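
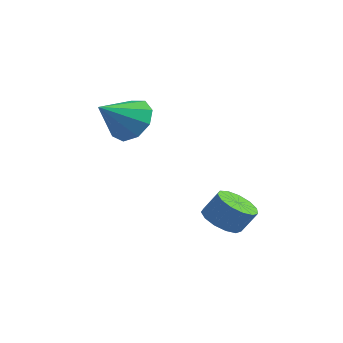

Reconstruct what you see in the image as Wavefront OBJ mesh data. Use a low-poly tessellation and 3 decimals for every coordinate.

v -0.162 -0.192 0.548
v 0.844 -0.241 0.621
v -0.298 -1.588 1.472
v 0.587 0.13 1.144
v -0.021 0.351 1.387
v -0.694 0.317 1.238
v -1.119 0.046 0.766
v -1.096 -0.337 0.191
v -0.635 -0.652 -0.217
v 0.046 -0.752 -0.267
v 0.631 -0.59 0.064
v 2.759 1.348 -3.886
v 3.439 0.876 -4.03
v 3.88 1.24 -3.138
v 3.201 1.712 -2.994
v 3.519 1.293 -4.24
v 3.961 1.657 -3.347
v 3.358 1.727 -4.337
v 3.8 2.091 -3.444
v 3.007 2.041 -4.291
v 3.449 2.405 -3.399
v 2.577 2.135 -4.117
v 3.019 2.499 -3.224
v 2.205 1.979 -3.869
v 2.647 2.343 -2.977
v 2.009 1.623 -3.627
v 2.45 1.987 -2.735
v 2.051 1.18 -3.467
v 2.492 1.543 -2.575
v 2.318 0.79 -3.44
v 2.759 1.153 -2.548
v 2.725 0.577 -3.555
v 3.166 0.941 -2.663
v 3.143 0.609 -3.775
v 3.584 0.973 -2.882
f 2 1 4
f 2 4 3
f 4 1 5
f 4 5 3
f 5 1 6
f 5 6 3
f 6 1 7
f 6 7 3
f 7 1 8
f 7 8 3
f 8 1 9
f 8 9 3
f 9 1 10
f 9 10 3
f 10 1 11
f 10 11 3
f 11 1 2
f 11 2 3
f 13 12 16
f 13 16 14
f 14 16 17
f 14 17 15
f 16 12 18
f 16 18 17
f 17 18 19
f 17 19 15
f 18 12 20
f 18 20 19
f 19 20 21
f 19 21 15
f 20 12 22
f 20 22 21
f 21 22 23
f 21 23 15
f 22 12 24
f 22 24 23
f 23 24 25
f 23 25 15
f 24 12 26
f 24 26 25
f 25 26 27
f 25 27 15
f 26 12 28
f 26 28 27
f 27 28 29
f 27 29 15
f 28 12 30
f 28 30 29
f 29 30 31
f 29 31 15
f 30 12 32
f 30 32 31
f 31 32 33
f 31 33 15
f 32 12 34
f 32 34 33
f 33 34 35
f 33 35 15
f 34 12 13
f 34 13 35
f 35 13 14
f 35 14 15



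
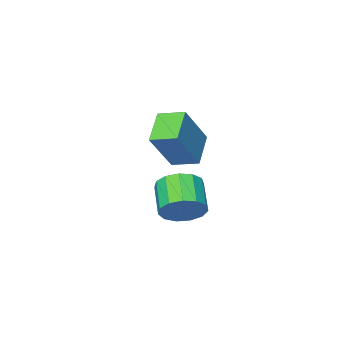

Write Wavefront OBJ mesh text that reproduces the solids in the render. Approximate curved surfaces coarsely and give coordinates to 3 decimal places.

v -0.631 0.066 2.328
v -1.596 -0.78 3.266
v -1.248 1.041 2.573
v -2.213 0.195 3.511
v 0.673 0.465 4.029
v -0.292 -0.381 4.967
v 0.056 1.44 4.274
v -0.909 0.594 5.212
v -1.497 -0.377 -0.516
v -1.078 -1.076 -1.096
v -1.703 -2.241 -0.143
v -2.123 -1.543 0.436
v -0.7 -0.953 -0.697
v -1.325 -2.118 0.256
v -0.575 -0.647 -0.24
v -1.2 -1.812 0.712
v -0.743 -0.255 0.128
v -1.368 -1.42 1.081
v -1.15 0.098 0.292
v -1.776 -1.068 1.245
v -1.668 0.3 0.2
v -2.293 -0.866 1.152
v -2.132 0.287 -0.12
v -2.757 -0.879 0.832
v -2.394 0.063 -0.566
v -3.019 -1.103 0.387
v -2.372 -0.301 -0.996
v -2.997 -1.466 -0.043
v -2.072 -0.689 -1.274
v -2.697 -1.854 -0.321
v -1.589 -0.978 -1.311
v -2.214 -2.143 -0.358
f 2 4 1
f 5 2 1
f 1 4 3
f 3 5 1
f 2 8 4
f 6 2 5
f 6 8 2
f 4 8 3
f 7 5 3
f 3 8 7
f 7 6 5
f 8 6 7
f 10 9 13
f 10 13 11
f 11 13 14
f 11 14 12
f 13 9 15
f 13 15 14
f 14 15 16
f 14 16 12
f 15 9 17
f 15 17 16
f 16 17 18
f 16 18 12
f 17 9 19
f 17 19 18
f 18 19 20
f 18 20 12
f 19 9 21
f 19 21 20
f 20 21 22
f 20 22 12
f 21 9 23
f 21 23 22
f 22 23 24
f 22 24 12
f 23 9 25
f 23 25 24
f 24 25 26
f 24 26 12
f 25 9 27
f 25 27 26
f 26 27 28
f 26 28 12
f 27 9 29
f 27 29 28
f 28 29 30
f 28 30 12
f 29 9 31
f 29 31 30
f 30 31 32
f 30 32 12
f 31 9 10
f 31 10 32
f 32 10 11
f 32 11 12



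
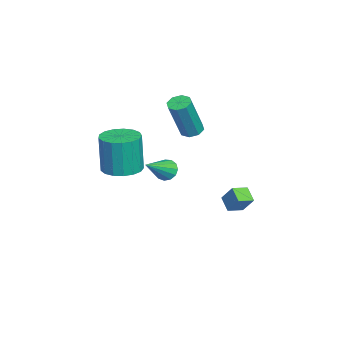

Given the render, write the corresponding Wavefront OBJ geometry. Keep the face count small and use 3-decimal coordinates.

v 0.537 -2.441 0.276
v 1.185 -3.081 0.269
v 1.13 -3.158 2.177
v 0.483 -2.519 2.184
v 1.408 -2.707 0.29
v 1.353 -2.784 2.198
v 1.431 -2.272 0.309
v 1.376 -2.35 2.216
v 1.25 -1.877 0.32
v 1.195 -1.954 2.227
v 0.905 -1.61 0.32
v 0.85 -1.687 2.228
v 0.476 -1.534 0.311
v 0.421 -1.611 2.219
v 0.062 -1.666 0.294
v 0.007 -1.743 2.202
v -0.244 -1.975 0.273
v -0.299 -2.053 2.18
v -0.371 -2.392 0.252
v -0.426 -2.469 2.16
v -0.29 -2.819 0.237
v -0.344 -2.896 2.145
v -0.019 -3.16 0.231
v -0.074 -3.238 2.139
v 0.38 -3.337 0.235
v 0.325 -3.414 2.143
v 0.814 -3.308 0.249
v 0.759 -3.385 2.157
v -1.419 2.56 -3.133
v -2.036 2.25 -2.69
v -1.075 3.044 -2.316
v -1.692 2.734 -1.873
v -0.968 1.926 -2.947
v -1.585 1.616 -2.504
v -0.624 2.41 -2.13
v -1.241 2.1 -1.687
v 1.656 -0.478 0.873
v 2.009 -0.053 0.778
v 2.784 -1.222 1.747
v 1.852 0.019 1.042
v 1.632 -0.067 1.252
v 1.42 -0.283 1.342
v 1.283 -0.561 1.282
v 1.264 -0.812 1.093
v 1.37 -0.958 0.833
v 1.566 -0.951 0.586
v 1.791 -0.793 0.43
v 1.973 -0.536 0.415
v 2.054 -0.26 0.544
v -1.411 0.336 1.733
v -0.905 0.265 1.529
v -0.183 -0.226 3.482
v -0.689 -0.156 3.687
v -0.975 0.661 1.654
v -0.253 0.17 3.608
v -1.3 0.866 1.826
v -0.578 0.375 3.779
v -1.69 0.761 1.943
v -0.968 0.269 3.897
v -1.917 0.406 1.938
v -1.195 -0.085 3.891
v -1.847 0.01 1.812
v -1.125 -0.481 3.766
v -1.522 -0.195 1.641
v -0.8 -0.686 3.594
v -1.132 -0.089 1.523
v -0.41 -0.581 3.477
f 2 1 5
f 2 5 3
f 3 5 6
f 3 6 4
f 5 1 7
f 5 7 6
f 6 7 8
f 6 8 4
f 7 1 9
f 7 9 8
f 8 9 10
f 8 10 4
f 9 1 11
f 9 11 10
f 10 11 12
f 10 12 4
f 11 1 13
f 11 13 12
f 12 13 14
f 12 14 4
f 13 1 15
f 13 15 14
f 14 15 16
f 14 16 4
f 15 1 17
f 15 17 16
f 16 17 18
f 16 18 4
f 17 1 19
f 17 19 18
f 18 19 20
f 18 20 4
f 19 1 21
f 19 21 20
f 20 21 22
f 20 22 4
f 21 1 23
f 21 23 22
f 22 23 24
f 22 24 4
f 23 1 25
f 23 25 24
f 24 25 26
f 24 26 4
f 25 1 27
f 25 27 26
f 26 27 28
f 26 28 4
f 27 1 2
f 27 2 28
f 28 2 3
f 28 3 4
f 30 32 29
f 33 30 29
f 29 32 31
f 31 33 29
f 30 36 32
f 34 30 33
f 34 36 30
f 32 36 31
f 35 33 31
f 31 36 35
f 35 34 33
f 36 34 35
f 38 37 40
f 38 40 39
f 40 37 41
f 40 41 39
f 41 37 42
f 41 42 39
f 42 37 43
f 42 43 39
f 43 37 44
f 43 44 39
f 44 37 45
f 44 45 39
f 45 37 46
f 45 46 39
f 46 37 47
f 46 47 39
f 47 37 48
f 47 48 39
f 48 37 49
f 48 49 39
f 49 37 38
f 49 38 39
f 51 50 54
f 51 54 52
f 52 54 55
f 52 55 53
f 54 50 56
f 54 56 55
f 55 56 57
f 55 57 53
f 56 50 58
f 56 58 57
f 57 58 59
f 57 59 53
f 58 50 60
f 58 60 59
f 59 60 61
f 59 61 53
f 60 50 62
f 60 62 61
f 61 62 63
f 61 63 53
f 62 50 64
f 62 64 63
f 63 64 65
f 63 65 53
f 64 50 66
f 64 66 65
f 65 66 67
f 65 67 53
f 66 50 51
f 66 51 67
f 67 51 52
f 67 52 53



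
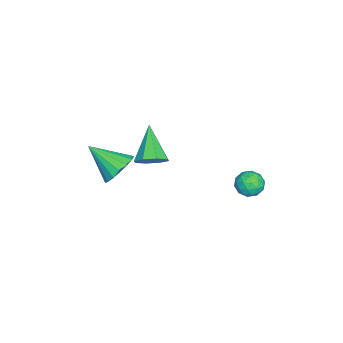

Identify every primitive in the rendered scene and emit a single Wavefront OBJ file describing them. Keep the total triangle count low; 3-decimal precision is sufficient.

v -1.528 3.606 -2.457
v -0.974 4.109 -2.244
v -0.666 2.911 -3.056
v -0.112 3.414 -2.843
v -0.455 2.964 -2.309
v -0.988 3.393 -1.939
v -0.652 3.627 -3.361
v -1.185 4.056 -2.991
v -0.433 4.122 -2.802
v -0.311 3.712 -2.152
v -1.329 3.308 -3.148
v -1.207 2.898 -2.498
v -1.327 3.918 -2.298
v -0.313 3.102 -3.002
v -0.515 2.837 -2.689
v -0.19 3.132 -2.563
v -1.335 3.498 -2.119
v -1.009 3.793 -1.993
v -0.704 3.12 -2.032
v -0.631 3.227 -3.307
v -0.305 3.522 -3.181
v -1.45 3.888 -2.737
v -1.125 4.183 -2.611
v -0.936 3.9 -3.268
v -0.683 4.222 -2.501
v -0.176 3.813 -2.853
v -0.494 3.938 -3.158
v -0.807 4.191 -2.94
v -0.611 3.981 -2.118
v -0.105 3.572 -2.471
v -0.306 3.307 -2.157
v -0.62 3.56 -1.939
v -0.293 3.988 -2.447
v -1.535 3.448 -2.829
v -1.029 3.039 -3.182
v -1.02 3.46 -3.361
v -1.334 3.713 -3.143
v -1.464 3.207 -2.447
v -0.957 2.798 -2.799
v -0.833 2.829 -2.36
v -1.146 3.082 -2.142
v -1.347 3.032 -2.853
v 2.097 -1.987 -0.262
v 2.78 -2.482 -0.78
v 1.843 -3.533 0.882
v 3.029 -2.269 -0.437
v 3.065 -1.992 -0.055
v 2.879 -1.714 0.281
v 2.513 -1.498 0.492
v 2.053 -1.394 0.53
v 1.602 -1.426 0.387
v 1.265 -1.586 0.096
v 1.118 -1.838 -0.278
v 1.195 -2.124 -0.647
v 1.479 -2.379 -0.929
v 1.904 -2.543 -1.057
v 2.374 -2.58 -1.004
v 2.034 -0.488 0.588
v 2.612 -0.741 1.128
v 0.586 -0.972 1.912
v 2.468 -0.126 1.196
v 2.07 0.277 0.908
v 1.651 0.232 0.432
v 1.456 -0.236 0.049
v 1.6 -0.851 -0.019
v 1.998 -1.253 0.269
v 2.417 -1.208 0.744
f 1 38 17
f 38 12 41
f 17 41 6
f 38 41 17
f 1 17 13
f 17 6 18
f 13 18 2
f 17 18 13
f 1 13 22
f 13 2 23
f 22 23 8
f 13 23 22
f 1 22 34
f 22 8 37
f 34 37 11
f 22 37 34
f 1 34 38
f 34 11 42
f 38 42 12
f 34 42 38
f 2 18 29
f 18 6 32
f 29 32 10
f 18 32 29
f 6 41 19
f 41 12 40
f 19 40 5
f 41 40 19
f 12 42 39
f 42 11 35
f 39 35 3
f 42 35 39
f 11 37 36
f 37 8 24
f 36 24 7
f 37 24 36
f 8 23 28
f 23 2 25
f 28 25 9
f 23 25 28
f 4 30 16
f 30 10 31
f 16 31 5
f 30 31 16
f 4 16 14
f 16 5 15
f 14 15 3
f 16 15 14
f 4 14 21
f 14 3 20
f 21 20 7
f 14 20 21
f 4 21 26
f 21 7 27
f 26 27 9
f 21 27 26
f 4 26 30
f 26 9 33
f 30 33 10
f 26 33 30
f 5 31 19
f 31 10 32
f 19 32 6
f 31 32 19
f 3 15 39
f 15 5 40
f 39 40 12
f 15 40 39
f 7 20 36
f 20 3 35
f 36 35 11
f 20 35 36
f 9 27 28
f 27 7 24
f 28 24 8
f 27 24 28
f 10 33 29
f 33 9 25
f 29 25 2
f 33 25 29
f 44 43 46
f 44 46 45
f 46 43 47
f 46 47 45
f 47 43 48
f 47 48 45
f 48 43 49
f 48 49 45
f 49 43 50
f 49 50 45
f 50 43 51
f 50 51 45
f 51 43 52
f 51 52 45
f 52 43 53
f 52 53 45
f 53 43 54
f 53 54 45
f 54 43 55
f 54 55 45
f 55 43 56
f 55 56 45
f 56 43 57
f 56 57 45
f 57 43 44
f 57 44 45
f 59 58 61
f 59 61 60
f 61 58 62
f 61 62 60
f 62 58 63
f 62 63 60
f 63 58 64
f 63 64 60
f 64 58 65
f 64 65 60
f 65 58 66
f 65 66 60
f 66 58 67
f 66 67 60
f 67 58 59
f 67 59 60



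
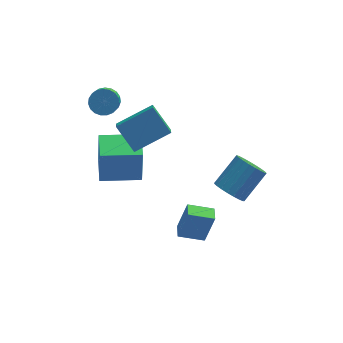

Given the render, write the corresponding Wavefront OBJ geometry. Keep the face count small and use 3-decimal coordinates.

v -4.35 -0.055 -0.904
v -4.284 -0.049 1.295
v -4.315 1.615 -0.909
v -4.249 1.62 1.29
v -2.171 -0.1 -0.97
v -2.105 -0.095 1.229
v -2.136 1.569 -0.975
v -2.07 1.575 1.224
v -3.407 0.161 3.507
v -1.51 0.711 4.381
v -3.363 0.961 2.908
v -1.466 1.511 3.782
v -2.574 -0.791 2.298
v -0.677 -0.241 3.172
v -2.53 0.009 1.699
v -0.633 0.559 2.573
v 1.885 -3.654 1.598
v 2.59 -4.081 1.237
v 3.78 -3.132 2.44
v 3.075 -2.706 2.802
v 2.565 -3.776 1.022
v 3.755 -2.827 2.225
v 2.422 -3.45 0.906
v 3.612 -2.501 2.109
v 2.187 -3.159 0.91
v 3.377 -2.211 2.113
v 1.899 -2.954 1.033
v 3.089 -2.006 2.236
v 1.608 -2.87 1.254
v 2.798 -1.922 2.457
v 1.366 -2.922 1.534
v 2.556 -1.973 2.737
v 1.213 -3.1 1.826
v 2.403 -2.151 3.029
v 1.177 -3.374 2.078
v 2.367 -2.425 3.281
v 1.263 -3.697 2.247
v 2.453 -2.748 3.45
v 1.456 -4.012 2.304
v 2.646 -3.063 3.508
v 1.724 -4.265 2.24
v 2.914 -3.316 3.443
v 2.019 -4.413 2.064
v 3.209 -3.464 3.267
v 2.292 -4.43 1.808
v 3.482 -3.481 3.011
v 2.494 -4.312 1.515
v 3.684 -3.363 2.718
v -3.812 2.639 3.191
v -3.208 2.916 3.618
v -3.324 2.158 4.275
v -3.928 1.881 3.849
v -3.463 3.072 3.753
v -3.58 2.314 4.41
v -3.78 3.153 3.79
v -3.896 2.395 4.447
v -4.101 3.145 3.724
v -4.218 2.387 4.381
v -4.373 3.05 3.566
v -4.489 2.292 4.223
v -4.547 2.884 3.343
v -4.664 2.125 4
v -4.595 2.675 3.094
v -4.711 1.917 3.751
v -4.507 2.46 2.861
v -4.623 1.702 3.519
v -4.299 2.276 2.686
v -4.415 1.518 3.343
v -4.006 2.155 2.598
v -4.123 1.397 3.255
v -3.68 2.118 2.613
v -3.797 1.359 3.27
v -3.377 2.17 2.728
v -3.493 1.412 3.385
v -3.149 2.304 2.923
v -3.265 1.546 3.58
v -3.035 2.496 3.164
v -3.152 1.738 3.821
v -3.056 2.712 3.41
v -3.173 1.954 4.067
v -0.595 -3.067 -2.763
v -0.071 -2.963 -0.982
v -0.549 -2.251 -2.825
v -0.025 -2.146 -1.043
v 0.765 -3.174 -3.157
v 1.289 -3.069 -1.375
v 0.811 -2.357 -3.218
v 1.335 -2.253 -1.437
f 2 4 1
f 5 2 1
f 1 4 3
f 3 5 1
f 2 8 4
f 6 2 5
f 6 8 2
f 4 8 3
f 7 5 3
f 3 8 7
f 7 6 5
f 8 6 7
f 10 12 9
f 13 10 9
f 9 12 11
f 11 13 9
f 10 16 12
f 14 10 13
f 14 16 10
f 12 16 11
f 15 13 11
f 11 16 15
f 15 14 13
f 16 14 15
f 18 17 21
f 18 21 19
f 19 21 22
f 19 22 20
f 21 17 23
f 21 23 22
f 22 23 24
f 22 24 20
f 23 17 25
f 23 25 24
f 24 25 26
f 24 26 20
f 25 17 27
f 25 27 26
f 26 27 28
f 26 28 20
f 27 17 29
f 27 29 28
f 28 29 30
f 28 30 20
f 29 17 31
f 29 31 30
f 30 31 32
f 30 32 20
f 31 17 33
f 31 33 32
f 32 33 34
f 32 34 20
f 33 17 35
f 33 35 34
f 34 35 36
f 34 36 20
f 35 17 37
f 35 37 36
f 36 37 38
f 36 38 20
f 37 17 39
f 37 39 38
f 38 39 40
f 38 40 20
f 39 17 41
f 39 41 40
f 40 41 42
f 40 42 20
f 41 17 43
f 41 43 42
f 42 43 44
f 42 44 20
f 43 17 45
f 43 45 44
f 44 45 46
f 44 46 20
f 45 17 47
f 45 47 46
f 46 47 48
f 46 48 20
f 47 17 18
f 47 18 48
f 48 18 19
f 48 19 20
f 50 49 53
f 50 53 51
f 51 53 54
f 51 54 52
f 53 49 55
f 53 55 54
f 54 55 56
f 54 56 52
f 55 49 57
f 55 57 56
f 56 57 58
f 56 58 52
f 57 49 59
f 57 59 58
f 58 59 60
f 58 60 52
f 59 49 61
f 59 61 60
f 60 61 62
f 60 62 52
f 61 49 63
f 61 63 62
f 62 63 64
f 62 64 52
f 63 49 65
f 63 65 64
f 64 65 66
f 64 66 52
f 65 49 67
f 65 67 66
f 66 67 68
f 66 68 52
f 67 49 69
f 67 69 68
f 68 69 70
f 68 70 52
f 69 49 71
f 69 71 70
f 70 71 72
f 70 72 52
f 71 49 73
f 71 73 72
f 72 73 74
f 72 74 52
f 73 49 75
f 73 75 74
f 74 75 76
f 74 76 52
f 75 49 77
f 75 77 76
f 76 77 78
f 76 78 52
f 77 49 79
f 77 79 78
f 78 79 80
f 78 80 52
f 79 49 50
f 79 50 80
f 80 50 51
f 80 51 52
f 82 84 81
f 85 82 81
f 81 84 83
f 83 85 81
f 82 88 84
f 86 82 85
f 86 88 82
f 84 88 83
f 87 85 83
f 83 88 87
f 87 86 85
f 88 86 87



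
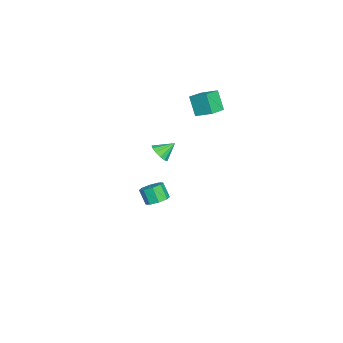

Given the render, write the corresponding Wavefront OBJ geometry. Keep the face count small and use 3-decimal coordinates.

v -2.929 -1.184 2.971
v -3.484 -1.583 4.147
v -2.587 -0.223 3.459
v -3.142 -0.623 4.634
v -1.878 -1.717 3.286
v -2.433 -2.117 4.461
v -1.536 -0.757 3.773
v -2.091 -1.156 4.949
v 3.025 -3.032 3.509
v 3.574 -2.711 3.374
v 2.735 -2.268 4.151
v 3.326 -2.599 3.129
v 2.982 -2.625 3.004
v 2.652 -2.779 3.04
v 2.44 -3.014 3.224
v 2.414 -3.255 3.499
v 2.582 -3.425 3.777
v 2.89 -3.471 3.969
v 3.241 -3.377 4.016
v 3.523 -3.174 3.901
v 3.647 -2.926 3.662
v -1.651 -3.779 -3.784
v -1.026 -4.121 -3.683
v -1.403 -4.544 -2.776
v -2.029 -4.201 -2.876
v -1.032 -3.621 -3.453
v -1.409 -4.043 -2.545
v -1.401 -3.213 -3.416
v -1.778 -3.635 -2.508
v -1.916 -3.136 -3.595
v -2.293 -3.559 -2.687
v -2.277 -3.436 -3.884
v -2.654 -3.859 -2.977
v -2.271 -3.937 -4.115
v -2.648 -4.359 -3.207
v -1.902 -4.345 -4.152
v -2.279 -4.767 -3.244
v -1.387 -4.421 -3.973
v -1.764 -4.844 -3.065
f 2 4 1
f 5 2 1
f 1 4 3
f 3 5 1
f 2 8 4
f 6 2 5
f 6 8 2
f 4 8 3
f 7 5 3
f 3 8 7
f 7 6 5
f 8 6 7
f 10 9 12
f 10 12 11
f 12 9 13
f 12 13 11
f 13 9 14
f 13 14 11
f 14 9 15
f 14 15 11
f 15 9 16
f 15 16 11
f 16 9 17
f 16 17 11
f 17 9 18
f 17 18 11
f 18 9 19
f 18 19 11
f 19 9 20
f 19 20 11
f 20 9 21
f 20 21 11
f 21 9 10
f 21 10 11
f 23 22 26
f 23 26 24
f 24 26 27
f 24 27 25
f 26 22 28
f 26 28 27
f 27 28 29
f 27 29 25
f 28 22 30
f 28 30 29
f 29 30 31
f 29 31 25
f 30 22 32
f 30 32 31
f 31 32 33
f 31 33 25
f 32 22 34
f 32 34 33
f 33 34 35
f 33 35 25
f 34 22 36
f 34 36 35
f 35 36 37
f 35 37 25
f 36 22 38
f 36 38 37
f 37 38 39
f 37 39 25
f 38 22 23
f 38 23 39
f 39 23 24
f 39 24 25



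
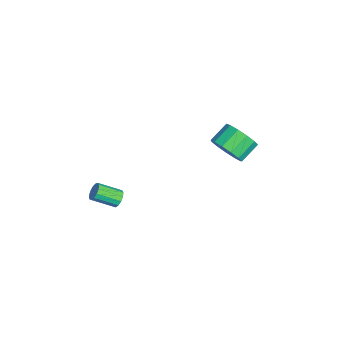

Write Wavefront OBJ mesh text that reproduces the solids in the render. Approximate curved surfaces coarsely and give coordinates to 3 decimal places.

v 3.035 -2.544 -1.766
v 3.247 -2.773 -2.194
v 3.318 -3.965 -1.522
v 3.105 -3.736 -1.094
v 3.475 -2.668 -2.033
v 3.546 -3.86 -1.361
v 3.564 -2.524 -1.787
v 3.634 -3.716 -1.115
v 3.484 -2.387 -1.534
v 3.555 -3.579 -0.862
v 3.262 -2.299 -1.355
v 3.333 -3.491 -0.683
v 2.968 -2.289 -1.306
v 3.038 -3.481 -0.634
v 2.694 -2.36 -1.404
v 2.765 -3.552 -0.732
v 2.529 -2.49 -1.616
v 2.6 -3.681 -0.944
v 2.525 -2.636 -1.876
v 2.595 -3.828 -1.204
v 2.682 -2.754 -2.101
v 2.752 -3.946 -1.429
v 2.951 -2.805 -2.22
v 3.022 -3.997 -1.548
v -2.853 2.996 -3.295
v -2.301 2.758 -2.41
v -3.074 3.606 -1.7
v -3.627 3.844 -2.585
v -2.02 3.227 -2.665
v -2.794 4.075 -1.954
v -2.004 3.622 -3.119
v -2.777 4.471 -2.409
v -2.257 3.819 -3.63
v -3.031 4.667 -2.919
v -2.7 3.754 -4.034
v -3.473 4.603 -3.324
v -3.191 3.449 -4.204
v -3.964 4.297 -3.493
v -3.575 3 -4.085
v -4.348 3.848 -3.375
v -3.73 2.549 -3.716
v -4.503 3.397 -3.005
v -3.607 2.24 -3.213
v -4.38 3.089 -2.502
v -3.244 2.171 -2.736
v -4.017 3.02 -2.025
v -2.757 2.364 -2.437
v -3.53 3.213 -1.726
f 2 1 5
f 2 5 3
f 3 5 6
f 3 6 4
f 5 1 7
f 5 7 6
f 6 7 8
f 6 8 4
f 7 1 9
f 7 9 8
f 8 9 10
f 8 10 4
f 9 1 11
f 9 11 10
f 10 11 12
f 10 12 4
f 11 1 13
f 11 13 12
f 12 13 14
f 12 14 4
f 13 1 15
f 13 15 14
f 14 15 16
f 14 16 4
f 15 1 17
f 15 17 16
f 16 17 18
f 16 18 4
f 17 1 19
f 17 19 18
f 18 19 20
f 18 20 4
f 19 1 21
f 19 21 20
f 20 21 22
f 20 22 4
f 21 1 23
f 21 23 22
f 22 23 24
f 22 24 4
f 23 1 2
f 23 2 24
f 24 2 3
f 24 3 4
f 26 25 29
f 26 29 27
f 27 29 30
f 27 30 28
f 29 25 31
f 29 31 30
f 30 31 32
f 30 32 28
f 31 25 33
f 31 33 32
f 32 33 34
f 32 34 28
f 33 25 35
f 33 35 34
f 34 35 36
f 34 36 28
f 35 25 37
f 35 37 36
f 36 37 38
f 36 38 28
f 37 25 39
f 37 39 38
f 38 39 40
f 38 40 28
f 39 25 41
f 39 41 40
f 40 41 42
f 40 42 28
f 41 25 43
f 41 43 42
f 42 43 44
f 42 44 28
f 43 25 45
f 43 45 44
f 44 45 46
f 44 46 28
f 45 25 47
f 45 47 46
f 46 47 48
f 46 48 28
f 47 25 26
f 47 26 48
f 48 26 27
f 48 27 28



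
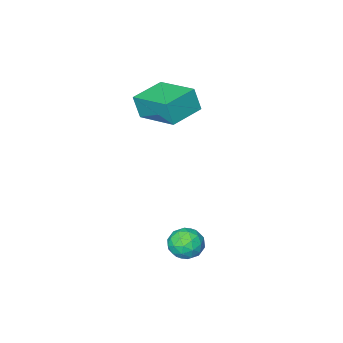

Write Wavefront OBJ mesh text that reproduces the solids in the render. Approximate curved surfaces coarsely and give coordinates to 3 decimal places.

v -2.477 -3.375 0.211
v -2.324 -3.576 1.137
v -2.751 -1.785 0.601
v -2.597 -1.986 1.527
v -1.183 -3.114 0.053
v -1.029 -3.315 0.979
v -1.456 -1.524 0.443
v -1.303 -1.725 1.369
v -0.15 1.921 -3.196
v 0.343 1.726 -2.816
v -0.403 0.914 -3.384
v 0.09 0.719 -3.004
v -0.43 1.011 -2.74
v -0.273 1.633 -2.624
v 0.213 1.007 -3.576
v 0.37 1.629 -3.46
v 0.567 1.161 -3.051
v 0.17 1.164 -2.534
v -0.23 1.476 -3.666
v -0.627 1.479 -3.149
v 0.119 1.912 -2.989
v -0.179 0.728 -3.211
v -0.484 0.9 -3.056
v -0.194 0.785 -2.832
v -0.243 1.857 -2.876
v 0.046 1.743 -2.653
v -0.408 1.323 -2.608
v -0.106 0.897 -3.547
v 0.183 0.783 -3.324
v 0.134 1.855 -3.368
v 0.424 1.74 -3.144
v 0.348 1.317 -3.592
v 0.54 1.465 -2.904
v 0.391 0.873 -3.015
v 0.464 1.042 -3.351
v 0.556 1.408 -3.283
v 0.307 1.467 -2.6
v 0.158 0.875 -2.711
v -0.147 1.047 -2.556
v -0.056 1.412 -2.487
v 0.438 1.135 -2.739
v -0.218 1.765 -3.489
v -0.367 1.173 -3.6
v -0.004 1.228 -3.713
v 0.087 1.593 -3.644
v -0.451 1.767 -3.185
v -0.6 1.175 -3.296
v -0.616 1.232 -2.917
v -0.524 1.598 -2.849
v -0.498 1.505 -3.461
f 2 4 1
f 5 2 1
f 1 4 3
f 3 5 1
f 2 8 4
f 6 2 5
f 6 8 2
f 4 8 3
f 7 5 3
f 3 8 7
f 7 6 5
f 8 6 7
f 9 46 25
f 46 20 49
f 25 49 14
f 46 49 25
f 9 25 21
f 25 14 26
f 21 26 10
f 25 26 21
f 9 21 30
f 21 10 31
f 30 31 16
f 21 31 30
f 9 30 42
f 30 16 45
f 42 45 19
f 30 45 42
f 9 42 46
f 42 19 50
f 46 50 20
f 42 50 46
f 10 26 37
f 26 14 40
f 37 40 18
f 26 40 37
f 14 49 27
f 49 20 48
f 27 48 13
f 49 48 27
f 20 50 47
f 50 19 43
f 47 43 11
f 50 43 47
f 19 45 44
f 45 16 32
f 44 32 15
f 45 32 44
f 16 31 36
f 31 10 33
f 36 33 17
f 31 33 36
f 12 38 24
f 38 18 39
f 24 39 13
f 38 39 24
f 12 24 22
f 24 13 23
f 22 23 11
f 24 23 22
f 12 22 29
f 22 11 28
f 29 28 15
f 22 28 29
f 12 29 34
f 29 15 35
f 34 35 17
f 29 35 34
f 12 34 38
f 34 17 41
f 38 41 18
f 34 41 38
f 13 39 27
f 39 18 40
f 27 40 14
f 39 40 27
f 11 23 47
f 23 13 48
f 47 48 20
f 23 48 47
f 15 28 44
f 28 11 43
f 44 43 19
f 28 43 44
f 17 35 36
f 35 15 32
f 36 32 16
f 35 32 36
f 18 41 37
f 41 17 33
f 37 33 10
f 41 33 37



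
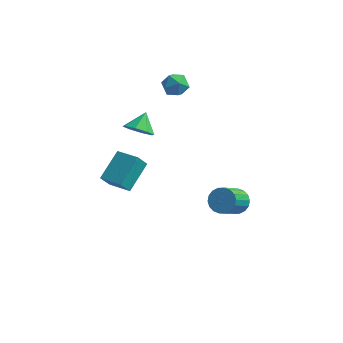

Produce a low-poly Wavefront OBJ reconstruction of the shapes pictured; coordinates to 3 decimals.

v -3.5 -4.545 2.352
v -3.03 -2.883 3.32
v -3.105 -4.174 1.523
v -2.634 -2.512 2.491
v -2.146 -5.148 2.729
v -1.675 -3.486 3.697
v -1.75 -4.777 1.9
v -1.28 -3.115 2.868
v -1.212 3.963 4.506
v -0.75 3.509 3.905
v -2.43 3.531 3.895
v -1.968 3.077 3.294
v -1.977 2.813 4.137
v -1.224 3.08 4.515
v -1.956 3.96 3.285
v -1.203 4.227 3.663
v -1.21 3.507 3.151
v -1.223 2.798 3.678
v -1.957 4.242 4.122
v -1.97 3.533 4.649
v -3.403 2.138 0.414
v -2.72 1.65 0.92
v -3.257 3.182 1.226
v -2.429 2.048 0.355
v -2.708 2.5 -0.175
v -3.394 2.739 -0.36
v -4.086 2.627 -0.091
v -4.377 2.228 0.473
v -4.098 1.777 1.003
v -3.411 1.537 1.188
v 2.73 0.966 -3.512
v 3.546 0.992 -3.24
v 3.106 -0.521 -1.777
v 2.29 -0.546 -2.048
v 3.375 1.254 -3.02
v 2.935 -0.259 -1.557
v 3.076 1.459 -2.898
v 2.636 -0.053 -1.435
v 2.709 1.567 -2.897
v 2.269 0.055 -1.434
v 2.346 1.556 -3.018
v 1.906 0.043 -1.554
v 2.059 1.428 -3.236
v 1.619 -0.085 -1.773
v 1.905 1.208 -3.509
v 1.465 -0.304 -2.046
v 1.914 0.941 -3.783
v 1.474 -0.572 -2.32
v 2.085 0.679 -4.003
v 1.645 -0.834 -2.54
v 2.384 0.473 -4.125
v 1.944 -1.039 -2.662
v 2.751 0.365 -4.126
v 2.311 -1.147 -2.663
v 3.114 0.377 -4.006
v 2.674 -1.136 -2.542
v 3.401 0.505 -3.787
v 2.961 -1.008 -2.324
v 3.555 0.724 -3.514
v 3.115 -0.788 -2.051
f 2 4 1
f 5 2 1
f 1 4 3
f 3 5 1
f 2 8 4
f 6 2 5
f 6 8 2
f 4 8 3
f 7 5 3
f 3 8 7
f 7 6 5
f 8 6 7
f 9 20 14
f 9 14 10
f 9 10 16
f 9 16 19
f 9 19 20
f 10 14 18
f 14 20 13
f 20 19 11
f 19 16 15
f 16 10 17
f 12 18 13
f 12 13 11
f 12 11 15
f 12 15 17
f 12 17 18
f 13 18 14
f 11 13 20
f 15 11 19
f 17 15 16
f 18 17 10
f 22 21 24
f 22 24 23
f 24 21 25
f 24 25 23
f 25 21 26
f 25 26 23
f 26 21 27
f 26 27 23
f 27 21 28
f 27 28 23
f 28 21 29
f 28 29 23
f 29 21 30
f 29 30 23
f 30 21 22
f 30 22 23
f 32 31 35
f 32 35 33
f 33 35 36
f 33 36 34
f 35 31 37
f 35 37 36
f 36 37 38
f 36 38 34
f 37 31 39
f 37 39 38
f 38 39 40
f 38 40 34
f 39 31 41
f 39 41 40
f 40 41 42
f 40 42 34
f 41 31 43
f 41 43 42
f 42 43 44
f 42 44 34
f 43 31 45
f 43 45 44
f 44 45 46
f 44 46 34
f 45 31 47
f 45 47 46
f 46 47 48
f 46 48 34
f 47 31 49
f 47 49 48
f 48 49 50
f 48 50 34
f 49 31 51
f 49 51 50
f 50 51 52
f 50 52 34
f 51 31 53
f 51 53 52
f 52 53 54
f 52 54 34
f 53 31 55
f 53 55 54
f 54 55 56
f 54 56 34
f 55 31 57
f 55 57 56
f 56 57 58
f 56 58 34
f 57 31 59
f 57 59 58
f 58 59 60
f 58 60 34
f 59 31 32
f 59 32 60
f 60 32 33
f 60 33 34



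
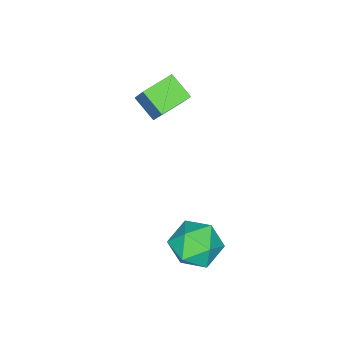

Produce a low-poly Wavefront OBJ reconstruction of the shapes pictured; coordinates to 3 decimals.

v -2.76 -4.178 -0.881
v -2.272 -3.432 0.338
v -2.606 -3.234 -1.52
v -2.118 -2.488 -0.301
v -1.542 -4.552 -1.139
v -1.054 -3.806 0.08
v -1.388 -3.608 -1.778
v -0.9 -2.862 -0.559
v 1.152 1.29 -3.867
v 2.001 1.261 -3.266
v 1.399 -0.321 -4.294
v 2.248 -0.35 -3.693
v 1.305 -0.273 -3.259
v 1.152 0.722 -2.995
v 2.248 0.218 -4.565
v 2.095 1.213 -4.301
v 2.678 0.599 -3.697
v 2.096 0.295 -2.89
v 1.304 0.645 -4.67
v 0.722 0.341 -3.863
f 2 4 1
f 5 2 1
f 1 4 3
f 3 5 1
f 2 8 4
f 6 2 5
f 6 8 2
f 4 8 3
f 7 5 3
f 3 8 7
f 7 6 5
f 8 6 7
f 9 20 14
f 9 14 10
f 9 10 16
f 9 16 19
f 9 19 20
f 10 14 18
f 14 20 13
f 20 19 11
f 19 16 15
f 16 10 17
f 12 18 13
f 12 13 11
f 12 11 15
f 12 15 17
f 12 17 18
f 13 18 14
f 11 13 20
f 15 11 19
f 17 15 16
f 18 17 10



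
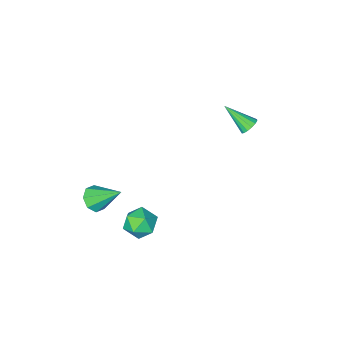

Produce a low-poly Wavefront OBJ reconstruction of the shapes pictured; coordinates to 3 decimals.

v 2.331 -0.031 -2.582
v 3.023 0.579 -2.908
v 3.297 -1.259 -2.832
v 3.989 -0.649 -3.158
v 3.741 -0.647 -2.212
v 3.144 0.112 -2.058
v 3.176 -0.792 -3.682
v 2.579 -0.033 -3.528
v 3.545 0.108 -3.588
v 3.894 0.199 -2.679
v 2.426 -0.879 -3.061
v 2.775 -0.788 -2.152
v 3.367 -4.436 -4.608
v 4.077 -4.026 -4.572
v 2.553 -3.144 -3.272
v 3.694 -3.806 -5.019
v 3.12 -3.954 -5.224
v 2.691 -4.385 -5.07
v 2.658 -4.846 -4.645
v 3.04 -5.066 -4.198
v 3.614 -4.918 -3.992
v 4.044 -4.487 -4.147
v -3.96 -1.194 0.41
v -3.6 -1.347 -0.005
v -3.24 -2.426 1.49
v -3.459 -1.135 0.144
v -3.453 -0.938 0.364
v -3.582 -0.81 0.596
v -3.813 -0.785 0.778
v -4.083 -0.869 0.862
v -4.32 -1.041 0.824
v -4.461 -1.254 0.675
v -4.467 -1.45 0.455
v -4.338 -1.578 0.223
v -4.107 -1.603 0.041
v -3.837 -1.519 -0.042
f 1 12 6
f 1 6 2
f 1 2 8
f 1 8 11
f 1 11 12
f 2 6 10
f 6 12 5
f 12 11 3
f 11 8 7
f 8 2 9
f 4 10 5
f 4 5 3
f 4 3 7
f 4 7 9
f 4 9 10
f 5 10 6
f 3 5 12
f 7 3 11
f 9 7 8
f 10 9 2
f 14 13 16
f 14 16 15
f 16 13 17
f 16 17 15
f 17 13 18
f 17 18 15
f 18 13 19
f 18 19 15
f 19 13 20
f 19 20 15
f 20 13 21
f 20 21 15
f 21 13 22
f 21 22 15
f 22 13 14
f 22 14 15
f 24 23 26
f 24 26 25
f 26 23 27
f 26 27 25
f 27 23 28
f 27 28 25
f 28 23 29
f 28 29 25
f 29 23 30
f 29 30 25
f 30 23 31
f 30 31 25
f 31 23 32
f 31 32 25
f 32 23 33
f 32 33 25
f 33 23 34
f 33 34 25
f 34 23 35
f 34 35 25
f 35 23 36
f 35 36 25
f 36 23 24
f 36 24 25



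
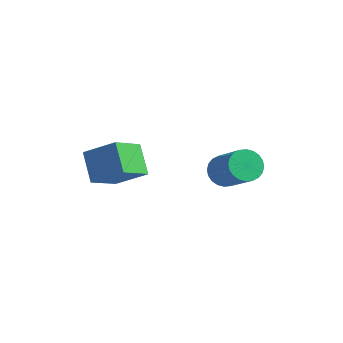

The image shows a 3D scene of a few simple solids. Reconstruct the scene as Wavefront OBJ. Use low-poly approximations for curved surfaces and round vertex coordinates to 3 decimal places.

v -0.617 -0.676 -0.57
v -0.704 -1.683 0.112
v 0.265 -0.333 0.048
v 0.178 -1.34 0.73
v 0.042 -1.18 -1.23
v -0.045 -2.187 -0.548
v 0.924 -0.837 -0.612
v 0.837 -1.844 0.07
v 1.554 2.023 -2.039
v 1.896 1.862 -2.452
v 2.927 1.436 -1.435
v 2.586 1.597 -1.021
v 1.956 2.071 -2.426
v 2.987 1.644 -1.409
v 1.955 2.272 -2.341
v 2.986 1.845 -1.323
v 1.893 2.435 -2.209
v 2.924 2.008 -1.192
v 1.78 2.536 -2.052
v 2.811 2.109 -1.035
v 1.632 2.558 -1.893
v 2.663 2.132 -0.876
v 1.472 2.5 -1.756
v 2.504 2.073 -0.738
v 1.325 2.368 -1.662
v 2.356 1.942 -0.644
v 1.213 2.184 -1.625
v 2.244 1.758 -0.608
v 1.153 1.976 -1.651
v 2.184 1.549 -0.634
v 1.154 1.775 -1.737
v 2.185 1.348 -0.719
v 1.216 1.612 -1.868
v 2.247 1.185 -0.851
v 1.329 1.511 -2.025
v 2.36 1.084 -1.008
v 1.477 1.488 -2.184
v 2.508 1.062 -1.167
v 1.636 1.547 -2.322
v 2.668 1.12 -1.304
v 1.784 1.678 -2.416
v 2.815 1.252 -1.398
f 2 4 1
f 5 2 1
f 1 4 3
f 3 5 1
f 2 8 4
f 6 2 5
f 6 8 2
f 4 8 3
f 7 5 3
f 3 8 7
f 7 6 5
f 8 6 7
f 10 9 13
f 10 13 11
f 11 13 14
f 11 14 12
f 13 9 15
f 13 15 14
f 14 15 16
f 14 16 12
f 15 9 17
f 15 17 16
f 16 17 18
f 16 18 12
f 17 9 19
f 17 19 18
f 18 19 20
f 18 20 12
f 19 9 21
f 19 21 20
f 20 21 22
f 20 22 12
f 21 9 23
f 21 23 22
f 22 23 24
f 22 24 12
f 23 9 25
f 23 25 24
f 24 25 26
f 24 26 12
f 25 9 27
f 25 27 26
f 26 27 28
f 26 28 12
f 27 9 29
f 27 29 28
f 28 29 30
f 28 30 12
f 29 9 31
f 29 31 30
f 30 31 32
f 30 32 12
f 31 9 33
f 31 33 32
f 32 33 34
f 32 34 12
f 33 9 35
f 33 35 34
f 34 35 36
f 34 36 12
f 35 9 37
f 35 37 36
f 36 37 38
f 36 38 12
f 37 9 39
f 37 39 38
f 38 39 40
f 38 40 12
f 39 9 41
f 39 41 40
f 40 41 42
f 40 42 12
f 41 9 10
f 41 10 42
f 42 10 11
f 42 11 12



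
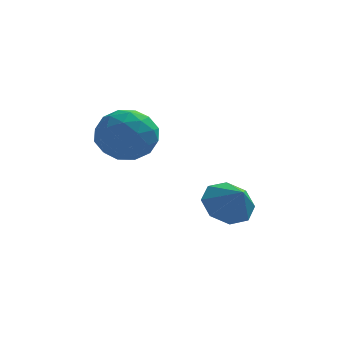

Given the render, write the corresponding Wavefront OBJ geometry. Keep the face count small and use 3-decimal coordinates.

v -1.715 -3.334 4.007
v -1.21 -3.057 3.09
v -0.23 -4.043 4.61
v 0.275 -3.766 3.693
v -0.038 -3 4.392
v -0.956 -2.562 4.019
v -0.484 -4.538 3.681
v -1.402 -4.1 3.308
v -0.449 -3.801 2.888
v -0.174 -2.85 3.328
v -1.266 -4.25 4.372
v -0.991 -3.299 4.812
v -1.593 -3.133 3.496
v 0.153 -3.967 4.204
v -0.031 -3.517 4.615
v 0.265 -3.353 4.076
v -1.443 -2.842 4.042
v -1.147 -2.679 3.503
v -0.458 -2.646 4.268
v -0.293 -4.421 4.197
v 0.003 -4.258 3.658
v -1.705 -3.747 3.624
v -1.409 -3.583 3.085
v -0.982 -4.454 3.432
v -0.849 -3.407 2.838
v 0.024 -3.824 3.192
v -0.422 -4.278 3.185
v -0.962 -4.021 2.966
v -0.687 -2.849 3.096
v 0.186 -3.265 3.451
v 0.002 -2.815 3.861
v -0.538 -2.558 3.643
v -0.24 -3.286 2.978
v -1.626 -3.835 4.249
v -0.753 -4.251 4.604
v -0.902 -4.542 4.057
v -1.442 -4.285 3.839
v -1.464 -3.276 4.508
v -0.591 -3.693 4.862
v -0.478 -3.079 4.734
v -1.018 -2.822 4.515
v -1.2 -3.814 4.722
v 2.384 -1.667 0.264
v 3.043 -1.912 -0.39
v 2.876 -2.353 1.016
v 3.246 -1.329 0.009
v 2.945 -0.945 0.558
v 2.315 -0.983 0.935
v 1.726 -1.422 0.919
v 1.523 -2.004 0.52
v 1.824 -2.389 -0.029
v 2.454 -2.351 -0.406
f 1 38 17
f 38 12 41
f 17 41 6
f 38 41 17
f 1 17 13
f 17 6 18
f 13 18 2
f 17 18 13
f 1 13 22
f 13 2 23
f 22 23 8
f 13 23 22
f 1 22 34
f 22 8 37
f 34 37 11
f 22 37 34
f 1 34 38
f 34 11 42
f 38 42 12
f 34 42 38
f 2 18 29
f 18 6 32
f 29 32 10
f 18 32 29
f 6 41 19
f 41 12 40
f 19 40 5
f 41 40 19
f 12 42 39
f 42 11 35
f 39 35 3
f 42 35 39
f 11 37 36
f 37 8 24
f 36 24 7
f 37 24 36
f 8 23 28
f 23 2 25
f 28 25 9
f 23 25 28
f 4 30 16
f 30 10 31
f 16 31 5
f 30 31 16
f 4 16 14
f 16 5 15
f 14 15 3
f 16 15 14
f 4 14 21
f 14 3 20
f 21 20 7
f 14 20 21
f 4 21 26
f 21 7 27
f 26 27 9
f 21 27 26
f 4 26 30
f 26 9 33
f 30 33 10
f 26 33 30
f 5 31 19
f 31 10 32
f 19 32 6
f 31 32 19
f 3 15 39
f 15 5 40
f 39 40 12
f 15 40 39
f 7 20 36
f 20 3 35
f 36 35 11
f 20 35 36
f 9 27 28
f 27 7 24
f 28 24 8
f 27 24 28
f 10 33 29
f 33 9 25
f 29 25 2
f 33 25 29
f 44 43 46
f 44 46 45
f 46 43 47
f 46 47 45
f 47 43 48
f 47 48 45
f 48 43 49
f 48 49 45
f 49 43 50
f 49 50 45
f 50 43 51
f 50 51 45
f 51 43 52
f 51 52 45
f 52 43 44
f 52 44 45



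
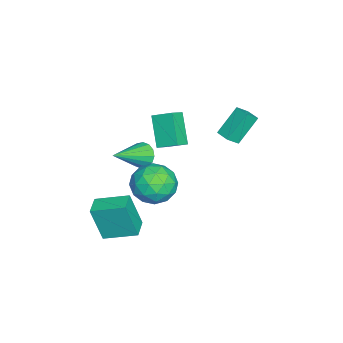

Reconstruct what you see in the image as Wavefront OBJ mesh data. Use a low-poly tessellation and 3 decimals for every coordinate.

v -4.544 -1.69 0.115
v -4.089 -1.652 -0.505
v -2.996 -2.81 1.185
v -4.001 -1.327 -0.292
v -4.058 -1.099 0.03
v -4.246 -1.03 0.374
v -4.514 -1.137 0.649
v -4.79 -1.393 0.781
v -5 -1.728 0.734
v -5.088 -2.054 0.522
v -5.03 -2.282 0.2
v -4.842 -2.351 -0.145
v -4.575 -2.244 -0.42
v -4.299 -1.988 -0.552
v -1.705 0.119 1.264
v -0.749 -0.262 0.608
v -2.911 -0.958 0.132
v -1.955 -1.339 -0.524
v -2.09 -1.71 0.63
v -1.344 -1.045 1.329
v -2.316 -0.175 -0.589
v -1.57 0.49 0.11
v -1.127 -0.443 -0.538
v -0.987 -1.392 0.216
v -2.673 0.172 0.524
v -2.533 -0.777 1.278
v -1.121 0.023 1.035
v -2.539 -1.243 -0.295
v -2.618 -1.461 0.383
v -2.056 -1.685 -0.003
v -1.471 -0.437 1.459
v -0.909 -0.661 1.074
v -1.697 -1.512 1.087
v -2.751 -0.559 -0.334
v -2.189 -0.783 -0.719
v -1.604 0.465 0.743
v -1.042 0.241 0.357
v -1.963 0.292 -0.347
v -0.782 -0.307 -0.024
v -1.491 -0.94 -0.689
v -1.702 -0.257 -0.727
v -1.264 0.135 -0.316
v -0.699 -0.865 0.419
v -1.408 -1.498 -0.246
v -1.487 -1.716 0.432
v -1.049 -1.325 0.843
v -0.922 -0.972 -0.254
v -2.252 0.278 0.986
v -2.961 -0.355 0.321
v -2.611 0.105 -0.103
v -2.173 0.496 0.308
v -2.169 -0.28 1.429
v -2.878 -0.913 0.764
v -2.396 -1.355 1.056
v -1.958 -0.963 1.467
v -2.738 -0.248 0.994
v -3.051 2.191 3.533
v -3.872 2.97 4.828
v -3.474 2.673 2.975
v -4.295 3.452 4.27
v -2.465 2.748 3.57
v -3.286 3.527 4.865
v -2.888 3.23 3.012
v -3.709 4.009 4.307
v -2.884 -0.15 2.296
v -4.002 -0.604 3.686
v -2.697 0.866 2.779
v -3.814 0.412 4.168
v -2.146 -0.512 2.772
v -3.263 -0.966 4.161
v -1.958 0.504 3.254
v -3.076 0.05 4.644
v -1.715 -2.858 -3.072
v -1.718 -3.454 -1.11
v -1.732 -1.155 -2.554
v -1.735 -1.751 -0.593
v -0.625 -2.849 -3.067
v -0.628 -3.445 -1.106
v -0.642 -1.146 -2.55
v -0.645 -1.742 -0.588
f 2 1 4
f 2 4 3
f 4 1 5
f 4 5 3
f 5 1 6
f 5 6 3
f 6 1 7
f 6 7 3
f 7 1 8
f 7 8 3
f 8 1 9
f 8 9 3
f 9 1 10
f 9 10 3
f 10 1 11
f 10 11 3
f 11 1 12
f 11 12 3
f 12 1 13
f 12 13 3
f 13 1 14
f 13 14 3
f 14 1 2
f 14 2 3
f 15 52 31
f 52 26 55
f 31 55 20
f 52 55 31
f 15 31 27
f 31 20 32
f 27 32 16
f 31 32 27
f 15 27 36
f 27 16 37
f 36 37 22
f 27 37 36
f 15 36 48
f 36 22 51
f 48 51 25
f 36 51 48
f 15 48 52
f 48 25 56
f 52 56 26
f 48 56 52
f 16 32 43
f 32 20 46
f 43 46 24
f 32 46 43
f 20 55 33
f 55 26 54
f 33 54 19
f 55 54 33
f 26 56 53
f 56 25 49
f 53 49 17
f 56 49 53
f 25 51 50
f 51 22 38
f 50 38 21
f 51 38 50
f 22 37 42
f 37 16 39
f 42 39 23
f 37 39 42
f 18 44 30
f 44 24 45
f 30 45 19
f 44 45 30
f 18 30 28
f 30 19 29
f 28 29 17
f 30 29 28
f 18 28 35
f 28 17 34
f 35 34 21
f 28 34 35
f 18 35 40
f 35 21 41
f 40 41 23
f 35 41 40
f 18 40 44
f 40 23 47
f 44 47 24
f 40 47 44
f 19 45 33
f 45 24 46
f 33 46 20
f 45 46 33
f 17 29 53
f 29 19 54
f 53 54 26
f 29 54 53
f 21 34 50
f 34 17 49
f 50 49 25
f 34 49 50
f 23 41 42
f 41 21 38
f 42 38 22
f 41 38 42
f 24 47 43
f 47 23 39
f 43 39 16
f 47 39 43
f 58 60 57
f 61 58 57
f 57 60 59
f 59 61 57
f 58 64 60
f 62 58 61
f 62 64 58
f 60 64 59
f 63 61 59
f 59 64 63
f 63 62 61
f 64 62 63
f 66 68 65
f 69 66 65
f 65 68 67
f 67 69 65
f 66 72 68
f 70 66 69
f 70 72 66
f 68 72 67
f 71 69 67
f 67 72 71
f 71 70 69
f 72 70 71
f 74 76 73
f 77 74 73
f 73 76 75
f 75 77 73
f 74 80 76
f 78 74 77
f 78 80 74
f 76 80 75
f 79 77 75
f 75 80 79
f 79 78 77
f 80 78 79



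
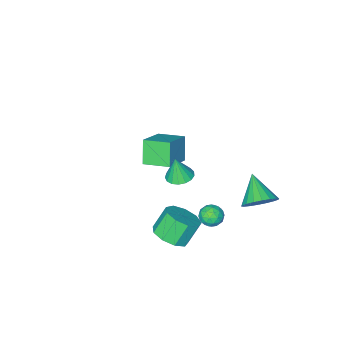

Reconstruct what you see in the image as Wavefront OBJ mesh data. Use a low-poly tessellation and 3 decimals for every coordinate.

v -0.175 2.36 -0.723
v 0.293 2.369 -1.263
v -0.893 1.711 -1.357
v -0.425 1.72 -1.897
v -0.272 1.361 -1.298
v 0.172 1.762 -0.907
v -0.772 2.318 -1.713
v -0.328 2.719 -1.322
v -0.076 2.344 -1.875
v 0.233 1.752 -1.619
v -0.833 2.328 -1.001
v -0.524 1.736 -0.745
v 0.122 2.421 -0.938
v -0.722 1.659 -1.682
v -0.632 1.447 -1.331
v -0.357 1.453 -1.648
v 0.051 2.064 -0.728
v 0.326 2.07 -1.046
v -0.007 1.477 -1.066
v -0.926 2.01 -1.574
v -0.651 2.016 -1.892
v -0.243 2.627 -0.972
v 0.032 2.633 -1.289
v -0.593 2.603 -1.554
v 0.18 2.412 -1.615
v -0.242 2.031 -1.987
v -0.445 2.382 -1.879
v -0.184 2.618 -1.649
v 0.362 2.064 -1.464
v -0.06 1.683 -1.837
v 0.03 1.471 -1.485
v 0.29 1.707 -1.255
v 0.145 2.049 -1.824
v -0.54 2.397 -0.783
v -0.962 2.016 -1.156
v -0.89 2.373 -1.365
v -0.63 2.609 -1.135
v -0.358 2.049 -0.633
v -0.78 1.668 -1.005
v -0.416 1.462 -0.971
v -0.155 1.698 -0.741
v -0.745 2.031 -0.796
v 2.613 2.385 -0.898
v 3.411 2.787 -0.387
v 2.605 2.838 0.83
v 1.807 2.435 0.318
v 3.02 3.302 -0.667
v 2.214 3.353 0.55
v 2.439 3.388 -1.055
v 1.633 3.438 0.161
v 1.939 3.004 -1.37
v 1.133 3.055 -0.154
v 1.754 2.331 -1.465
v 0.949 2.381 -0.248
v 1.971 1.683 -1.294
v 1.166 1.733 -0.077
v 2.489 1.363 -0.938
v 1.683 1.413 0.279
v 3.064 1.522 -0.564
v 2.259 1.572 0.653
v 3.428 2.084 -0.346
v 2.623 2.134 0.871
v 1.066 1.137 2.251
v 1.57 1.706 2.261
v 1.234 0.963 3.609
v 1.251 1.871 2.322
v 0.89 1.868 2.366
v 0.569 1.697 2.384
v 0.362 1.398 2.371
v 0.316 1.039 2.331
v 0.442 0.703 2.272
v 0.711 0.466 2.209
v 1.061 0.383 2.155
v 1.412 0.473 2.123
v 1.684 0.715 2.12
v 1.814 1.053 2.147
v 1.773 1.411 2.198
v -2.343 -5.31 -1.23
v -0.809 -4.618 -0.348
v -3.147 -3.957 -0.893
v -1.614 -3.265 -0.01
v -1.846 -4.675 -2.59
v -0.313 -3.983 -1.707
v -2.651 -3.322 -2.252
v -1.117 -2.63 -1.37
v -2.982 2.724 -1.297
v -2.665 3.243 -0.478
v -3.518 1.356 -0.223
v -3.096 3.377 -0.522
v -3.505 3.382 -0.72
v -3.81 3.257 -1.032
v -3.951 3.026 -1.396
v -3.9 2.735 -1.741
v -3.667 2.442 -1.998
v -3.299 2.205 -2.116
v -2.868 2.07 -2.072
v -2.459 2.065 -1.875
v -2.154 2.19 -1.563
v -2.013 2.421 -1.198
v -2.063 2.712 -0.853
v -2.296 3.005 -0.596
f 1 38 17
f 38 12 41
f 17 41 6
f 38 41 17
f 1 17 13
f 17 6 18
f 13 18 2
f 17 18 13
f 1 13 22
f 13 2 23
f 22 23 8
f 13 23 22
f 1 22 34
f 22 8 37
f 34 37 11
f 22 37 34
f 1 34 38
f 34 11 42
f 38 42 12
f 34 42 38
f 2 18 29
f 18 6 32
f 29 32 10
f 18 32 29
f 6 41 19
f 41 12 40
f 19 40 5
f 41 40 19
f 12 42 39
f 42 11 35
f 39 35 3
f 42 35 39
f 11 37 36
f 37 8 24
f 36 24 7
f 37 24 36
f 8 23 28
f 23 2 25
f 28 25 9
f 23 25 28
f 4 30 16
f 30 10 31
f 16 31 5
f 30 31 16
f 4 16 14
f 16 5 15
f 14 15 3
f 16 15 14
f 4 14 21
f 14 3 20
f 21 20 7
f 14 20 21
f 4 21 26
f 21 7 27
f 26 27 9
f 21 27 26
f 4 26 30
f 26 9 33
f 30 33 10
f 26 33 30
f 5 31 19
f 31 10 32
f 19 32 6
f 31 32 19
f 3 15 39
f 15 5 40
f 39 40 12
f 15 40 39
f 7 20 36
f 20 3 35
f 36 35 11
f 20 35 36
f 9 27 28
f 27 7 24
f 28 24 8
f 27 24 28
f 10 33 29
f 33 9 25
f 29 25 2
f 33 25 29
f 44 43 47
f 44 47 45
f 45 47 48
f 45 48 46
f 47 43 49
f 47 49 48
f 48 49 50
f 48 50 46
f 49 43 51
f 49 51 50
f 50 51 52
f 50 52 46
f 51 43 53
f 51 53 52
f 52 53 54
f 52 54 46
f 53 43 55
f 53 55 54
f 54 55 56
f 54 56 46
f 55 43 57
f 55 57 56
f 56 57 58
f 56 58 46
f 57 43 59
f 57 59 58
f 58 59 60
f 58 60 46
f 59 43 61
f 59 61 60
f 60 61 62
f 60 62 46
f 61 43 44
f 61 44 62
f 62 44 45
f 62 45 46
f 64 63 66
f 64 66 65
f 66 63 67
f 66 67 65
f 67 63 68
f 67 68 65
f 68 63 69
f 68 69 65
f 69 63 70
f 69 70 65
f 70 63 71
f 70 71 65
f 71 63 72
f 71 72 65
f 72 63 73
f 72 73 65
f 73 63 74
f 73 74 65
f 74 63 75
f 74 75 65
f 75 63 76
f 75 76 65
f 76 63 77
f 76 77 65
f 77 63 64
f 77 64 65
f 79 81 78
f 82 79 78
f 78 81 80
f 80 82 78
f 79 85 81
f 83 79 82
f 83 85 79
f 81 85 80
f 84 82 80
f 80 85 84
f 84 83 82
f 85 83 84
f 87 86 89
f 87 89 88
f 89 86 90
f 89 90 88
f 90 86 91
f 90 91 88
f 91 86 92
f 91 92 88
f 92 86 93
f 92 93 88
f 93 86 94
f 93 94 88
f 94 86 95
f 94 95 88
f 95 86 96
f 95 96 88
f 96 86 97
f 96 97 88
f 97 86 98
f 97 98 88
f 98 86 99
f 98 99 88
f 99 86 100
f 99 100 88
f 100 86 101
f 100 101 88
f 101 86 87
f 101 87 88



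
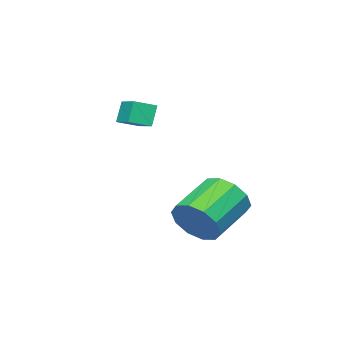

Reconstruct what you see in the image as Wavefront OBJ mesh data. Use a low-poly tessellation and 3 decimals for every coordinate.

v -0.759 2.375 -2.957
v -0.356 1.851 -2.22
v -2.037 1.56 -1.506
v -2.441 2.085 -2.243
v -0.382 2.436 -2.044
v -2.064 2.145 -1.33
v -0.552 2.998 -2.216
v -2.234 2.707 -1.502
v -0.801 3.322 -2.671
v -2.483 3.031 -1.957
v -1.035 3.285 -3.235
v -2.716 2.994 -2.521
v -1.163 2.9 -3.694
v -2.844 2.609 -2.98
v -1.136 2.315 -3.87
v -2.818 2.024 -3.156
v -0.966 1.753 -3.698
v -2.648 1.462 -2.984
v -0.717 1.429 -3.243
v -2.399 1.138 -2.529
v -0.484 1.466 -2.679
v -2.165 1.175 -1.965
v -1.986 -1.859 0.061
v -2.369 -2.005 0.907
v -1.582 -0.748 0.436
v -1.965 -0.894 1.282
v -1.235 -2.226 0.338
v -1.618 -2.372 1.184
v -0.831 -1.115 0.713
v -1.214 -1.261 1.559
f 2 1 5
f 2 5 3
f 3 5 6
f 3 6 4
f 5 1 7
f 5 7 6
f 6 7 8
f 6 8 4
f 7 1 9
f 7 9 8
f 8 9 10
f 8 10 4
f 9 1 11
f 9 11 10
f 10 11 12
f 10 12 4
f 11 1 13
f 11 13 12
f 12 13 14
f 12 14 4
f 13 1 15
f 13 15 14
f 14 15 16
f 14 16 4
f 15 1 17
f 15 17 16
f 16 17 18
f 16 18 4
f 17 1 19
f 17 19 18
f 18 19 20
f 18 20 4
f 19 1 21
f 19 21 20
f 20 21 22
f 20 22 4
f 21 1 2
f 21 2 22
f 22 2 3
f 22 3 4
f 24 26 23
f 27 24 23
f 23 26 25
f 25 27 23
f 24 30 26
f 28 24 27
f 28 30 24
f 26 30 25
f 29 27 25
f 25 30 29
f 29 28 27
f 30 28 29



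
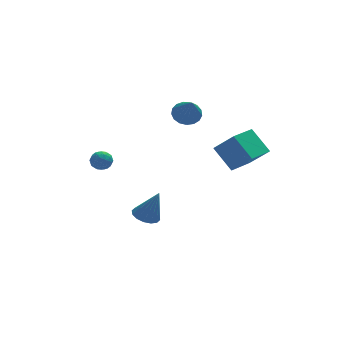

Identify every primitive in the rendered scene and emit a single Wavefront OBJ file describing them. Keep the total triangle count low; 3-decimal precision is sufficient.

v 1.879 3.703 2.815
v 2.269 4.303 3.343
v 1.821 2.377 4.365
v 1.853 4.379 3.393
v 1.443 4.3 3.31
v 1.132 4.084 3.114
v 0.993 3.781 2.849
v 1.056 3.46 2.577
v 1.308 3.194 2.359
v 1.691 3.045 2.246
v 2.116 3.046 2.263
v 2.487 3.198 2.406
v 2.719 3.465 2.643
v 2.758 3.787 2.92
v 2.596 4.089 3.172
v -1.236 0.956 -3.532
v -0.575 1.485 -3.685
v -0.544 0.644 -1.628
v -0.898 1.747 -3.525
v -1.311 1.797 -3.367
v -1.704 1.622 -3.253
v -1.971 1.268 -3.214
v -2.042 0.831 -3.26
v -1.896 0.427 -3.379
v -1.574 0.165 -3.539
v -1.161 0.116 -3.697
v -0.768 0.291 -3.811
v -0.5 0.644 -3.85
v -0.43 1.081 -3.804
v 3.732 -2.801 2.458
v 3.031 -1.675 3.689
v 2.831 -2.023 1.231
v 2.129 -0.897 2.462
v 5.131 -1.623 2.178
v 4.429 -0.497 3.409
v 4.229 -0.845 0.951
v 3.528 0.281 2.182
v -3.972 2.269 0.737
v -3.348 2.367 1.026
v -3.752 1.173 0.634
v -3.128 1.271 0.923
v -3.703 1.339 1.306
v -3.839 2.017 1.37
v -3.261 1.523 0.29
v -3.397 2.201 0.354
v -2.909 1.906 0.75
v -3.182 1.792 1.377
v -3.918 1.748 0.283
v -4.191 1.634 0.91
v -3.679 2.414 0.891
v -3.421 1.126 0.769
v -3.758 1.166 0.995
v -3.392 1.223 1.164
v -3.968 2.208 1.093
v -3.601 2.266 1.262
v -3.809 1.662 1.427
v -3.499 1.274 0.398
v -3.132 1.332 0.567
v -3.708 2.317 0.496
v -3.342 2.374 0.665
v -3.291 1.878 0.233
v -3.055 2.201 0.898
v -2.925 1.557 0.837
v -3.004 1.705 0.465
v -3.084 2.103 0.503
v -3.215 2.134 1.267
v -3.086 1.49 1.206
v -3.423 1.53 1.432
v -3.503 1.928 1.469
v -2.957 1.863 1.105
v -4.014 2.05 0.454
v -3.885 1.406 0.393
v -3.597 1.612 0.191
v -3.677 2.01 0.228
v -4.175 1.983 0.823
v -4.045 1.339 0.762
v -4.016 1.437 1.157
v -4.096 1.835 1.195
v -4.143 1.677 0.555
f 2 1 4
f 2 4 3
f 4 1 5
f 4 5 3
f 5 1 6
f 5 6 3
f 6 1 7
f 6 7 3
f 7 1 8
f 7 8 3
f 8 1 9
f 8 9 3
f 9 1 10
f 9 10 3
f 10 1 11
f 10 11 3
f 11 1 12
f 11 12 3
f 12 1 13
f 12 13 3
f 13 1 14
f 13 14 3
f 14 1 15
f 14 15 3
f 15 1 2
f 15 2 3
f 17 16 19
f 17 19 18
f 19 16 20
f 19 20 18
f 20 16 21
f 20 21 18
f 21 16 22
f 21 22 18
f 22 16 23
f 22 23 18
f 23 16 24
f 23 24 18
f 24 16 25
f 24 25 18
f 25 16 26
f 25 26 18
f 26 16 27
f 26 27 18
f 27 16 28
f 27 28 18
f 28 16 29
f 28 29 18
f 29 16 17
f 29 17 18
f 31 33 30
f 34 31 30
f 30 33 32
f 32 34 30
f 31 37 33
f 35 31 34
f 35 37 31
f 33 37 32
f 36 34 32
f 32 37 36
f 36 35 34
f 37 35 36
f 38 75 54
f 75 49 78
f 54 78 43
f 75 78 54
f 38 54 50
f 54 43 55
f 50 55 39
f 54 55 50
f 38 50 59
f 50 39 60
f 59 60 45
f 50 60 59
f 38 59 71
f 59 45 74
f 71 74 48
f 59 74 71
f 38 71 75
f 71 48 79
f 75 79 49
f 71 79 75
f 39 55 66
f 55 43 69
f 66 69 47
f 55 69 66
f 43 78 56
f 78 49 77
f 56 77 42
f 78 77 56
f 49 79 76
f 79 48 72
f 76 72 40
f 79 72 76
f 48 74 73
f 74 45 61
f 73 61 44
f 74 61 73
f 45 60 65
f 60 39 62
f 65 62 46
f 60 62 65
f 41 67 53
f 67 47 68
f 53 68 42
f 67 68 53
f 41 53 51
f 53 42 52
f 51 52 40
f 53 52 51
f 41 51 58
f 51 40 57
f 58 57 44
f 51 57 58
f 41 58 63
f 58 44 64
f 63 64 46
f 58 64 63
f 41 63 67
f 63 46 70
f 67 70 47
f 63 70 67
f 42 68 56
f 68 47 69
f 56 69 43
f 68 69 56
f 40 52 76
f 52 42 77
f 76 77 49
f 52 77 76
f 44 57 73
f 57 40 72
f 73 72 48
f 57 72 73
f 46 64 65
f 64 44 61
f 65 61 45
f 64 61 65
f 47 70 66
f 70 46 62
f 66 62 39
f 70 62 66



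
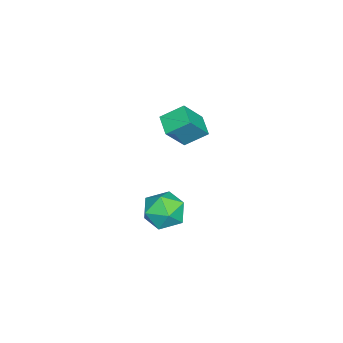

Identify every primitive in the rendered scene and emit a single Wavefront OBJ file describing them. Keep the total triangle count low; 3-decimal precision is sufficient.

v 0.751 -1.401 -2.663
v 1.859 -1.09 -2.77
v 1.281 -3.03 -1.91
v 2.389 -2.719 -2.017
v 1.707 -2.178 -1.255
v 1.38 -1.171 -1.72
v 1.76 -2.949 -2.96
v 1.433 -1.942 -3.425
v 2.483 -2.046 -2.953
v 2.451 -1.57 -1.899
v 0.689 -2.55 -2.781
v 0.657 -2.074 -1.727
v -0.223 -1.896 2.178
v 0.615 -2.532 3.462
v -0.57 -0.85 2.923
v 0.269 -1.486 4.207
v 0.731 -1.334 1.833
v 1.57 -1.97 3.117
v 0.385 -0.288 2.578
v 1.223 -0.924 3.862
f 1 12 6
f 1 6 2
f 1 2 8
f 1 8 11
f 1 11 12
f 2 6 10
f 6 12 5
f 12 11 3
f 11 8 7
f 8 2 9
f 4 10 5
f 4 5 3
f 4 3 7
f 4 7 9
f 4 9 10
f 5 10 6
f 3 5 12
f 7 3 11
f 9 7 8
f 10 9 2
f 14 16 13
f 17 14 13
f 13 16 15
f 15 17 13
f 14 20 16
f 18 14 17
f 18 20 14
f 16 20 15
f 19 17 15
f 15 20 19
f 19 18 17
f 20 18 19



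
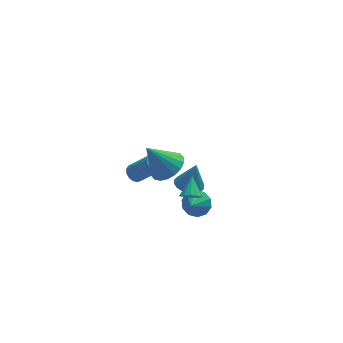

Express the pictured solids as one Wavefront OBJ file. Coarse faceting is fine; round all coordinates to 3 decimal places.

v 0.843 3.171 -3.655
v 1.12 2.809 -4.03
v 2.134 2.187 -2.679
v 1.857 2.549 -2.305
v 1.283 3.067 -4.034
v 2.297 2.445 -2.683
v 1.329 3.353 -3.936
v 2.343 2.731 -2.586
v 1.244 3.59 -3.764
v 2.258 2.968 -2.413
v 1.052 3.715 -3.562
v 2.066 3.093 -2.211
v 0.804 3.694 -3.385
v 1.818 3.072 -2.034
v 0.566 3.533 -3.281
v 1.58 2.911 -1.93
v 0.403 3.275 -3.277
v 1.417 2.653 -1.926
v 0.357 2.989 -3.374
v 1.371 2.367 -2.024
v 0.442 2.752 -3.547
v 1.456 2.13 -2.196
v 0.634 2.627 -3.749
v 1.648 2.005 -2.398
v 0.882 2.648 -3.926
v 1.896 2.026 -2.575
v 1.379 -2.11 2.361
v 2.225 -2.064 2.893
v 0.361 -1.87 3.959
v 2.153 -1.639 2.784
v 1.929 -1.307 2.591
v 1.595 -1.134 2.352
v 1.219 -1.154 2.115
v 0.875 -1.364 1.927
v 0.63 -1.721 1.825
v 0.534 -2.156 1.829
v 0.605 -2.581 1.938
v 0.83 -2.913 2.132
v 1.163 -3.086 2.37
v 1.539 -3.066 2.607
v 1.884 -2.856 2.795
v 2.129 -2.499 2.897
v 3.642 2.257 -4.452
v 4.194 2.878 -4.631
v 4.058 2.343 -2.868
v 3.875 3.067 -4.558
v 3.51 3.096 -4.463
v 3.171 2.959 -4.367
v 2.925 2.683 -4.287
v 2.822 2.322 -4.24
v 2.88 1.948 -4.235
v 3.09 1.636 -4.273
v 3.409 1.446 -4.347
v 3.774 1.417 -4.441
v 4.113 1.554 -4.537
v 4.359 1.831 -4.617
v 4.463 2.191 -4.664
v 4.404 2.565 -4.669
v 2.406 -2.866 0.293
v 2.909 -2.785 -0.023
v 2.714 -1.914 1.027
v 2.672 -2.594 -0.171
v 2.35 -2.49 -0.171
v 2.046 -2.505 -0.024
v 1.857 -2.635 0.224
v 1.841 -2.838 0.494
v 2.005 -3.05 0.7
v 2.297 -3.203 0.777
v 2.623 -3.25 0.701
v 2.88 -3.174 0.495
v 2.987 -3.001 0.225
v 3.556 0.335 -4.146
v 3.934 -0.31 -4.529
v 3.064 -0.375 -3.434
v 4.246 -0.144 -4.148
v 4.294 0.205 -3.767
v 4.06 0.603 -3.53
v 3.634 0.9 -3.529
v 3.178 0.981 -3.763
v 2.866 0.815 -4.144
v 2.818 0.466 -4.526
v 3.052 0.067 -4.762
v 3.478 -0.229 -4.763
f 2 1 5
f 2 5 3
f 3 5 6
f 3 6 4
f 5 1 7
f 5 7 6
f 6 7 8
f 6 8 4
f 7 1 9
f 7 9 8
f 8 9 10
f 8 10 4
f 9 1 11
f 9 11 10
f 10 11 12
f 10 12 4
f 11 1 13
f 11 13 12
f 12 13 14
f 12 14 4
f 13 1 15
f 13 15 14
f 14 15 16
f 14 16 4
f 15 1 17
f 15 17 16
f 16 17 18
f 16 18 4
f 17 1 19
f 17 19 18
f 18 19 20
f 18 20 4
f 19 1 21
f 19 21 20
f 20 21 22
f 20 22 4
f 21 1 23
f 21 23 22
f 22 23 24
f 22 24 4
f 23 1 25
f 23 25 24
f 24 25 26
f 24 26 4
f 25 1 2
f 25 2 26
f 26 2 3
f 26 3 4
f 28 27 30
f 28 30 29
f 30 27 31
f 30 31 29
f 31 27 32
f 31 32 29
f 32 27 33
f 32 33 29
f 33 27 34
f 33 34 29
f 34 27 35
f 34 35 29
f 35 27 36
f 35 36 29
f 36 27 37
f 36 37 29
f 37 27 38
f 37 38 29
f 38 27 39
f 38 39 29
f 39 27 40
f 39 40 29
f 40 27 41
f 40 41 29
f 41 27 42
f 41 42 29
f 42 27 28
f 42 28 29
f 44 43 46
f 44 46 45
f 46 43 47
f 46 47 45
f 47 43 48
f 47 48 45
f 48 43 49
f 48 49 45
f 49 43 50
f 49 50 45
f 50 43 51
f 50 51 45
f 51 43 52
f 51 52 45
f 52 43 53
f 52 53 45
f 53 43 54
f 53 54 45
f 54 43 55
f 54 55 45
f 55 43 56
f 55 56 45
f 56 43 57
f 56 57 45
f 57 43 58
f 57 58 45
f 58 43 44
f 58 44 45
f 60 59 62
f 60 62 61
f 62 59 63
f 62 63 61
f 63 59 64
f 63 64 61
f 64 59 65
f 64 65 61
f 65 59 66
f 65 66 61
f 66 59 67
f 66 67 61
f 67 59 68
f 67 68 61
f 68 59 69
f 68 69 61
f 69 59 70
f 69 70 61
f 70 59 71
f 70 71 61
f 71 59 60
f 71 60 61
f 73 72 75
f 73 75 74
f 75 72 76
f 75 76 74
f 76 72 77
f 76 77 74
f 77 72 78
f 77 78 74
f 78 72 79
f 78 79 74
f 79 72 80
f 79 80 74
f 80 72 81
f 80 81 74
f 81 72 82
f 81 82 74
f 82 72 83
f 82 83 74
f 83 72 73
f 83 73 74



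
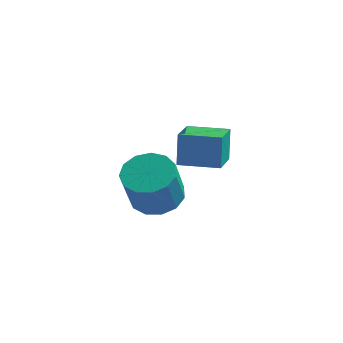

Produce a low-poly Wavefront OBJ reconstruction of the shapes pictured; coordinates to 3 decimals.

v -0.682 0.283 1.956
v -0.765 0.66 3.061
v -0.787 1.526 1.524
v -0.87 1.903 2.628
v 0.67 0.417 2.012
v 0.587 0.794 3.116
v 0.565 1.66 1.579
v 0.482 2.037 2.684
v -2.281 3.134 -1.788
v -1.343 3.153 -1.731
v -1.421 2.504 -0.216
v -2.359 2.486 -0.272
v -1.513 3.617 -1.541
v -1.591 2.969 -0.026
v -1.927 3.928 -1.429
v -2.005 3.279 0.086
v -2.453 3.987 -1.431
v -2.532 3.338 0.084
v -2.925 3.775 -1.546
v -3.003 3.126 -0.031
v -3.192 3.36 -1.738
v -3.27 2.711 -0.223
v -3.17 2.873 -1.945
v -3.248 2.224 -0.43
v -2.866 2.469 -2.103
v -2.944 1.82 -0.587
v -2.375 2.276 -2.16
v -2.454 1.628 -0.645
v -1.855 2.356 -2.099
v -1.933 1.707 -0.584
v -1.47 2.683 -1.939
v -1.549 2.034 -0.424
f 2 4 1
f 5 2 1
f 1 4 3
f 3 5 1
f 2 8 4
f 6 2 5
f 6 8 2
f 4 8 3
f 7 5 3
f 3 8 7
f 7 6 5
f 8 6 7
f 10 9 13
f 10 13 11
f 11 13 14
f 11 14 12
f 13 9 15
f 13 15 14
f 14 15 16
f 14 16 12
f 15 9 17
f 15 17 16
f 16 17 18
f 16 18 12
f 17 9 19
f 17 19 18
f 18 19 20
f 18 20 12
f 19 9 21
f 19 21 20
f 20 21 22
f 20 22 12
f 21 9 23
f 21 23 22
f 22 23 24
f 22 24 12
f 23 9 25
f 23 25 24
f 24 25 26
f 24 26 12
f 25 9 27
f 25 27 26
f 26 27 28
f 26 28 12
f 27 9 29
f 27 29 28
f 28 29 30
f 28 30 12
f 29 9 31
f 29 31 30
f 30 31 32
f 30 32 12
f 31 9 10
f 31 10 32
f 32 10 11
f 32 11 12



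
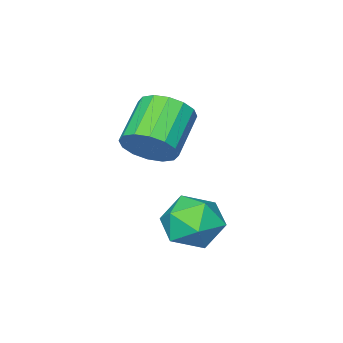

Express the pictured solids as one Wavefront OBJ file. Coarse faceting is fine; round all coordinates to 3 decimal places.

v 0.051 1.464 -1.821
v 0.294 1.784 -1.236
v -0.728 1.276 -0.533
v -0.971 0.956 -1.119
v 0.066 2.028 -1.39
v -0.955 1.52 -0.688
v -0.165 2.121 -1.66
v -1.187 1.613 -0.957
v -0.339 2.038 -1.973
v -1.361 1.529 -1.27
v -0.408 1.801 -2.245
v -1.43 1.293 -1.543
v -0.355 1.474 -2.404
v -1.376 0.965 -1.701
v -0.192 1.144 -2.407
v -1.214 0.636 -1.704
v 0.035 0.9 -2.252
v -0.986 0.392 -1.55
v 0.267 0.807 -1.983
v -0.755 0.299 -1.28
v 0.441 0.891 -1.67
v -0.581 0.382 -0.967
v 0.51 1.127 -1.397
v -0.512 0.619 -0.695
v 0.456 1.455 -1.239
v -0.565 0.946 -0.536
v 0.07 4.027 -3.158
v 0.541 3.853 -3.78
v 0.359 2.887 -2.62
v 0.83 2.713 -3.242
v 1.041 3.289 -2.73
v 0.862 3.993 -3.062
v 0.038 2.747 -3.338
v -0.141 3.451 -3.67
v 0.521 3.062 -3.891
v 1.141 3.397 -3.515
v -0.241 3.343 -2.885
v 0.379 3.678 -2.509
f 2 1 5
f 2 5 3
f 3 5 6
f 3 6 4
f 5 1 7
f 5 7 6
f 6 7 8
f 6 8 4
f 7 1 9
f 7 9 8
f 8 9 10
f 8 10 4
f 9 1 11
f 9 11 10
f 10 11 12
f 10 12 4
f 11 1 13
f 11 13 12
f 12 13 14
f 12 14 4
f 13 1 15
f 13 15 14
f 14 15 16
f 14 16 4
f 15 1 17
f 15 17 16
f 16 17 18
f 16 18 4
f 17 1 19
f 17 19 18
f 18 19 20
f 18 20 4
f 19 1 21
f 19 21 20
f 20 21 22
f 20 22 4
f 21 1 23
f 21 23 22
f 22 23 24
f 22 24 4
f 23 1 25
f 23 25 24
f 24 25 26
f 24 26 4
f 25 1 2
f 25 2 26
f 26 2 3
f 26 3 4
f 27 38 32
f 27 32 28
f 27 28 34
f 27 34 37
f 27 37 38
f 28 32 36
f 32 38 31
f 38 37 29
f 37 34 33
f 34 28 35
f 30 36 31
f 30 31 29
f 30 29 33
f 30 33 35
f 30 35 36
f 31 36 32
f 29 31 38
f 33 29 37
f 35 33 34
f 36 35 28



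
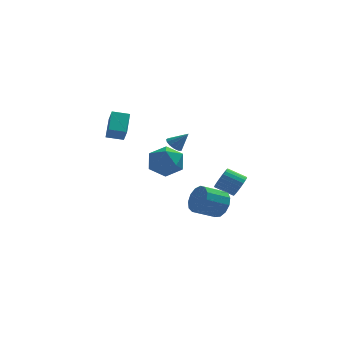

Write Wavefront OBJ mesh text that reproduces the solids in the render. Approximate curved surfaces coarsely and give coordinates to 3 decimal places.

v -3.082 2.926 0.5
v -2.938 4.265 1.418
v -3.288 3.534 -0.355
v -3.144 4.874 0.563
v -2.036 2.966 0.277
v -1.892 4.306 1.195
v -2.242 3.575 -0.578
v -2.098 4.914 0.34
v 0.666 -0.58 0.753
v 1.068 -0.778 0.369
v 1.454 -0.68 1.627
v 1.1 -0.447 0.377
v 0.995 -0.159 0.504
v 0.786 -0.004 0.711
v 0.538 -0.033 0.931
v 0.331 -0.235 1.095
v 0.231 -0.547 1.15
v 0.268 -0.87 1.079
v 0.433 -1.101 0.905
v 0.671 -1.166 0.683
v 0.908 -1.046 0.483
v 3.182 -3.083 -2.73
v 3.697 -3.495 -2.061
v 2.454 -4.009 -1.42
v 1.938 -3.597 -2.09
v 3.586 -3.008 -1.885
v 2.343 -3.521 -1.244
v 3.347 -2.544 -1.978
v 2.104 -3.058 -1.337
v 3.055 -2.252 -2.31
v 1.812 -2.766 -1.669
v 2.803 -2.224 -2.775
v 1.56 -2.737 -2.134
v 2.672 -2.468 -3.226
v 1.429 -2.982 -2.585
v 2.702 -2.908 -3.52
v 1.459 -3.422 -2.879
v 2.885 -3.403 -3.563
v 1.642 -3.917 -2.922
v 3.162 -3.797 -3.342
v 1.918 -4.311 -2.701
v 3.445 -3.964 -2.926
v 2.201 -4.478 -2.285
v 3.644 -3.851 -2.449
v 2.401 -4.365 -1.808
v 4.445 1.828 -3.579
v 4.801 2.34 -3.111
v 3.692 2.564 -2.513
v 3.335 2.052 -2.981
v 4.714 2.52 -3.34
v 3.604 2.744 -2.742
v 4.586 2.594 -3.606
v 3.476 2.819 -3.008
v 4.436 2.552 -3.867
v 3.327 2.777 -3.27
v 4.288 2.4 -4.085
v 3.178 2.625 -3.487
v 4.163 2.16 -4.226
v 3.054 2.385 -3.628
v 4.082 1.87 -4.268
v 2.973 2.095 -3.67
v 4.055 1.574 -4.205
v 2.946 1.798 -3.607
v 4.088 1.316 -4.047
v 2.979 1.54 -3.449
v 4.176 1.136 -3.818
v 3.066 1.36 -3.22
v 4.304 1.061 -3.552
v 3.194 1.286 -2.954
v 4.453 1.103 -3.29
v 3.344 1.328 -2.693
v 4.602 1.255 -3.073
v 3.492 1.48 -2.475
v 4.726 1.495 -2.932
v 3.617 1.72 -2.334
v 4.807 1.785 -2.89
v 3.698 2.01 -2.292
v 4.834 2.082 -2.953
v 3.725 2.306 -2.355
v -0.334 -1.606 0.208
v 0.239 -1.877 1.15
v 0.201 -3.183 -0.57
v 0.774 -3.454 0.372
v -0.362 -3.435 0.383
v -0.692 -2.461 0.864
v 1.132 -2.599 -0.284
v 0.802 -1.625 0.197
v 1.145 -2.491 0.846
v 0.222 -3.008 1.259
v 0.218 -2.052 -0.679
v -0.705 -2.569 -0.266
f 2 4 1
f 5 2 1
f 1 4 3
f 3 5 1
f 2 8 4
f 6 2 5
f 6 8 2
f 4 8 3
f 7 5 3
f 3 8 7
f 7 6 5
f 8 6 7
f 10 9 12
f 10 12 11
f 12 9 13
f 12 13 11
f 13 9 14
f 13 14 11
f 14 9 15
f 14 15 11
f 15 9 16
f 15 16 11
f 16 9 17
f 16 17 11
f 17 9 18
f 17 18 11
f 18 9 19
f 18 19 11
f 19 9 20
f 19 20 11
f 20 9 21
f 20 21 11
f 21 9 10
f 21 10 11
f 23 22 26
f 23 26 24
f 24 26 27
f 24 27 25
f 26 22 28
f 26 28 27
f 27 28 29
f 27 29 25
f 28 22 30
f 28 30 29
f 29 30 31
f 29 31 25
f 30 22 32
f 30 32 31
f 31 32 33
f 31 33 25
f 32 22 34
f 32 34 33
f 33 34 35
f 33 35 25
f 34 22 36
f 34 36 35
f 35 36 37
f 35 37 25
f 36 22 38
f 36 38 37
f 37 38 39
f 37 39 25
f 38 22 40
f 38 40 39
f 39 40 41
f 39 41 25
f 40 22 42
f 40 42 41
f 41 42 43
f 41 43 25
f 42 22 44
f 42 44 43
f 43 44 45
f 43 45 25
f 44 22 23
f 44 23 45
f 45 23 24
f 45 24 25
f 47 46 50
f 47 50 48
f 48 50 51
f 48 51 49
f 50 46 52
f 50 52 51
f 51 52 53
f 51 53 49
f 52 46 54
f 52 54 53
f 53 54 55
f 53 55 49
f 54 46 56
f 54 56 55
f 55 56 57
f 55 57 49
f 56 46 58
f 56 58 57
f 57 58 59
f 57 59 49
f 58 46 60
f 58 60 59
f 59 60 61
f 59 61 49
f 60 46 62
f 60 62 61
f 61 62 63
f 61 63 49
f 62 46 64
f 62 64 63
f 63 64 65
f 63 65 49
f 64 46 66
f 64 66 65
f 65 66 67
f 65 67 49
f 66 46 68
f 66 68 67
f 67 68 69
f 67 69 49
f 68 46 70
f 68 70 69
f 69 70 71
f 69 71 49
f 70 46 72
f 70 72 71
f 71 72 73
f 71 73 49
f 72 46 74
f 72 74 73
f 73 74 75
f 73 75 49
f 74 46 76
f 74 76 75
f 75 76 77
f 75 77 49
f 76 46 78
f 76 78 77
f 77 78 79
f 77 79 49
f 78 46 47
f 78 47 79
f 79 47 48
f 79 48 49
f 80 91 85
f 80 85 81
f 80 81 87
f 80 87 90
f 80 90 91
f 81 85 89
f 85 91 84
f 91 90 82
f 90 87 86
f 87 81 88
f 83 89 84
f 83 84 82
f 83 82 86
f 83 86 88
f 83 88 89
f 84 89 85
f 82 84 91
f 86 82 90
f 88 86 87
f 89 88 81



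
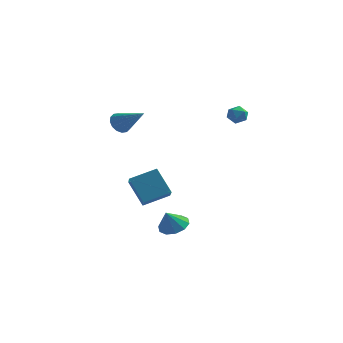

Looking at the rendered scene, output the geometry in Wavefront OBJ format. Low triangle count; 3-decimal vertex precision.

v -1.631 -1.016 -1.186
v -0.843 -2.656 -0.219
v -0.445 -0.1 -0.598
v 0.343 -1.739 0.369
v -0.643 -1.381 -2.609
v 0.145 -3.02 -1.642
v 0.543 -0.464 -2.021
v 1.331 -2.104 -1.054
v 0.586 -0.062 -4.371
v 1.186 0.479 -3.975
v 0.354 -0.598 -3.289
v 0.69 0.73 -3.956
v 0.154 0.679 -4.096
v -0.217 0.345 -4.341
v -0.282 -0.145 -4.597
v -0.015 -0.602 -4.767
v 0.481 -0.853 -4.786
v 1.017 -0.802 -4.646
v 1.388 -0.468 -4.401
v 1.453 0.021 -4.145
v 2.934 3.95 2.447
v 3.343 3.463 2.634
v 2.237 3.657 3.206
v 2.646 3.17 3.393
v 2.812 3.802 3.501
v 3.243 3.983 3.032
v 2.337 3.137 2.808
v 2.768 3.318 2.339
v 2.973 2.961 2.857
v 3.267 3.371 3.285
v 2.313 3.749 2.555
v 2.607 4.159 2.983
v -2.03 -1.122 3.147
v -1.772 -1.488 2.596
v -0.45 -1.578 4.193
v -1.644 -1.147 2.552
v -1.619 -0.798 2.667
v -1.705 -0.537 2.91
v -1.878 -0.432 3.217
v -2.091 -0.512 3.505
v -2.289 -0.755 3.697
v -2.417 -1.096 3.742
v -2.442 -1.445 3.627
v -2.356 -1.706 3.384
v -2.183 -1.811 3.077
v -1.97 -1.732 2.789
f 2 4 1
f 5 2 1
f 1 4 3
f 3 5 1
f 2 8 4
f 6 2 5
f 6 8 2
f 4 8 3
f 7 5 3
f 3 8 7
f 7 6 5
f 8 6 7
f 10 9 12
f 10 12 11
f 12 9 13
f 12 13 11
f 13 9 14
f 13 14 11
f 14 9 15
f 14 15 11
f 15 9 16
f 15 16 11
f 16 9 17
f 16 17 11
f 17 9 18
f 17 18 11
f 18 9 19
f 18 19 11
f 19 9 20
f 19 20 11
f 20 9 10
f 20 10 11
f 21 32 26
f 21 26 22
f 21 22 28
f 21 28 31
f 21 31 32
f 22 26 30
f 26 32 25
f 32 31 23
f 31 28 27
f 28 22 29
f 24 30 25
f 24 25 23
f 24 23 27
f 24 27 29
f 24 29 30
f 25 30 26
f 23 25 32
f 27 23 31
f 29 27 28
f 30 29 22
f 34 33 36
f 34 36 35
f 36 33 37
f 36 37 35
f 37 33 38
f 37 38 35
f 38 33 39
f 38 39 35
f 39 33 40
f 39 40 35
f 40 33 41
f 40 41 35
f 41 33 42
f 41 42 35
f 42 33 43
f 42 43 35
f 43 33 44
f 43 44 35
f 44 33 45
f 44 45 35
f 45 33 46
f 45 46 35
f 46 33 34
f 46 34 35

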